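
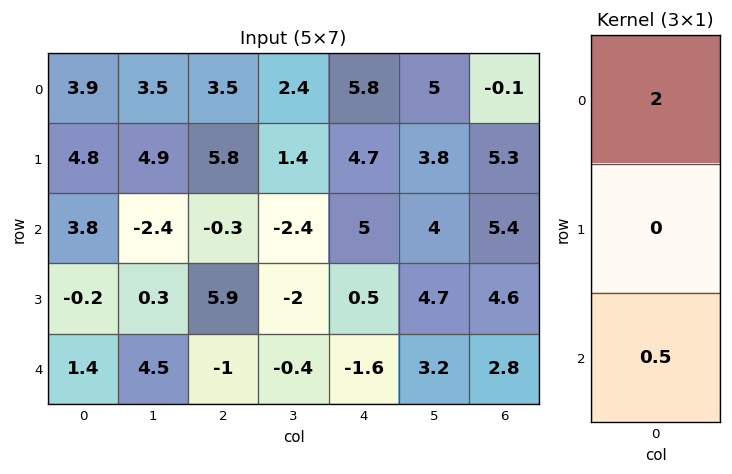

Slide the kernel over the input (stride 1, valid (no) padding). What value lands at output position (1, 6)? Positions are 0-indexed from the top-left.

12.9

The receptive field on the input at this output position is [5.3 / 5.4 / 4.6]. Elementwise product with the kernel and sum: 5.3·2 + 4.6·0.5.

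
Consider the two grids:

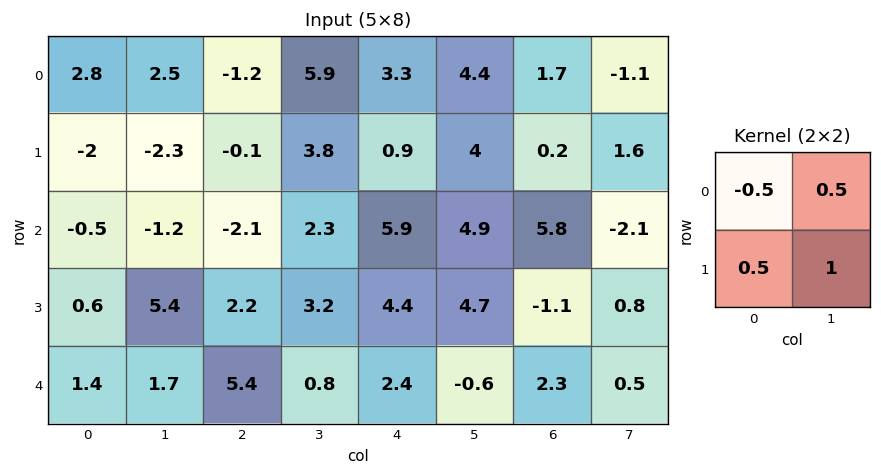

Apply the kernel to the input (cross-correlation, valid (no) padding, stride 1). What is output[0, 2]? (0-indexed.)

The receptive field on the input at this output position is [-1.2 5.9 / -0.1 3.8]. Elementwise product with the kernel and sum: -1.2·-0.5 + 5.9·0.5 + -0.1·0.5 + 3.8·1.

7.3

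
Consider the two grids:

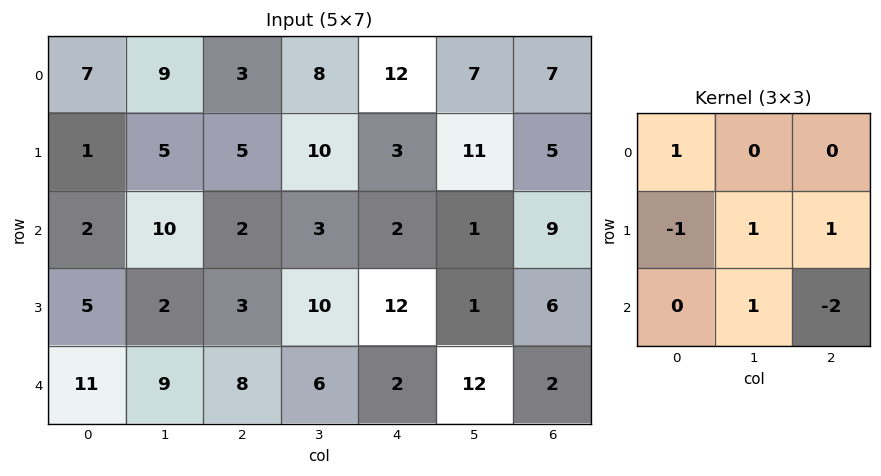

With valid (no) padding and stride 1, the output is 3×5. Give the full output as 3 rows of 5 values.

22 15 10 12 8
7 -17 -6 20 0
-5 17 23 -16 5

Output[0,0]: The receptive field on the input at this output position is [7 9 3 / 1 5 5 / 2 10 2]. Elementwise product with the kernel and sum: 7·1 + 1·-1 + 5·1 + 5·1 + 10·1 + 2·-2.
Output[0,1]: The receptive field on the input at this output position is [9 3 8 / 5 5 10 / 10 2 3]. Elementwise product with the kernel and sum: 9·1 + 5·-1 + 5·1 + 10·1 + 2·1 + 3·-2.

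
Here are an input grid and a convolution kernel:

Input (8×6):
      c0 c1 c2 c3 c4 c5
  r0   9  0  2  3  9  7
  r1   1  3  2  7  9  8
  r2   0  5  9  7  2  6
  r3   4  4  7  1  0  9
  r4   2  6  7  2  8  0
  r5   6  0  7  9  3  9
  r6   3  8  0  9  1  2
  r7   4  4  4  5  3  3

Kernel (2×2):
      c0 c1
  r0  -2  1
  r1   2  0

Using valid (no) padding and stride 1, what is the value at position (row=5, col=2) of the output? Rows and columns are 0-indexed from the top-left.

The receptive field on the input at this output position is [7 9 / 0 9]. Elementwise product with the kernel and sum: 7·-2 + 9·1 + 0·2.

-5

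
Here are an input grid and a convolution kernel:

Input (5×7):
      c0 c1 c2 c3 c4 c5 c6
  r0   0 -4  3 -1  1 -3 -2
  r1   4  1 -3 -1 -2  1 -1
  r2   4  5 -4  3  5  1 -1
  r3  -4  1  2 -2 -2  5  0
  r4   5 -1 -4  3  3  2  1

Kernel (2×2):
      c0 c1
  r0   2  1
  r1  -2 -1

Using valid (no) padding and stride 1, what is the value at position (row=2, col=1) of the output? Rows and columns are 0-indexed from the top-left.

2

The receptive field on the input at this output position is [5 -4 / 1 2]. Elementwise product with the kernel and sum: 5·2 + -4·1 + 1·-2 + 2·-1.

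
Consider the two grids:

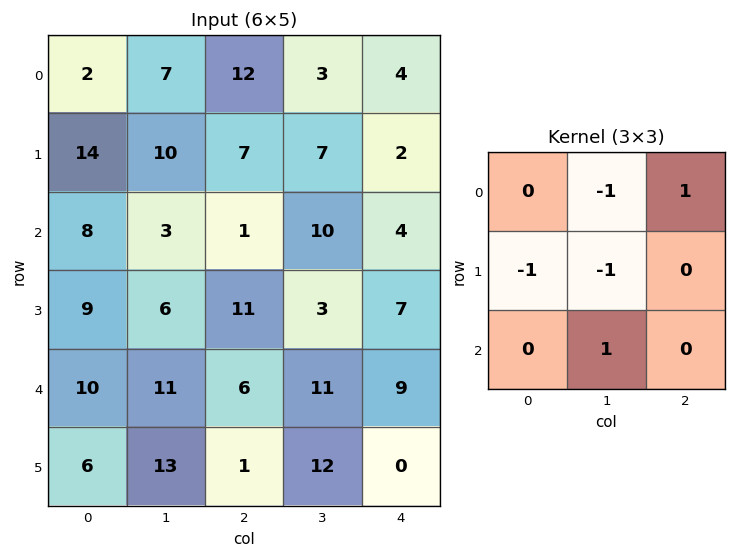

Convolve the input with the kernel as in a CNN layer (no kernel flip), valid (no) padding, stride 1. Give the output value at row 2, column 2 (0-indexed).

-9

The receptive field on the input at this output position is [1 10 4 / 11 3 7 / 6 11 9]. Elementwise product with the kernel and sum: 10·-1 + 4·1 + 11·-1 + 3·-1 + 11·1.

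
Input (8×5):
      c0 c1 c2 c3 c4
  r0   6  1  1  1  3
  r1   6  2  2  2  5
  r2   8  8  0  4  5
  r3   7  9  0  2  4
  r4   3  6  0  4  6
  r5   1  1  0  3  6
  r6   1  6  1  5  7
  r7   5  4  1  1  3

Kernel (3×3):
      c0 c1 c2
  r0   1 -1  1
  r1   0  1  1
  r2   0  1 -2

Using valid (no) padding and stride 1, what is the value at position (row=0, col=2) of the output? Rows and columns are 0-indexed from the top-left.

The receptive field on the input at this output position is [1 1 3 / 2 2 5 / 0 4 5]. Elementwise product with the kernel and sum: 1·1 + 1·-1 + 3·1 + 2·1 + 5·1 + 4·1 + 5·-2.

4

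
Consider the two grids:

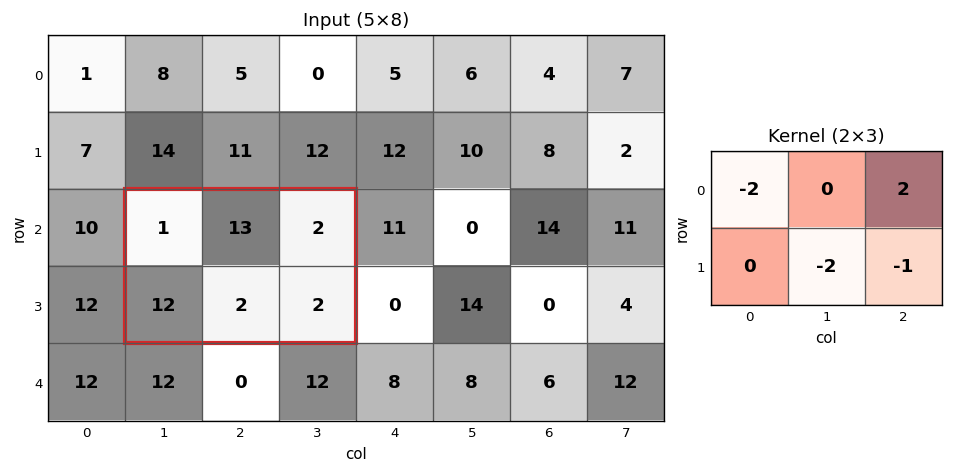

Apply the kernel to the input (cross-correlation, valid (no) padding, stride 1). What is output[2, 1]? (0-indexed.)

The receptive field on the input at this output position is [1 13 2 / 12 2 2]. Elementwise product with the kernel and sum: 1·-2 + 2·2 + 2·-2 + 2·-1.

-4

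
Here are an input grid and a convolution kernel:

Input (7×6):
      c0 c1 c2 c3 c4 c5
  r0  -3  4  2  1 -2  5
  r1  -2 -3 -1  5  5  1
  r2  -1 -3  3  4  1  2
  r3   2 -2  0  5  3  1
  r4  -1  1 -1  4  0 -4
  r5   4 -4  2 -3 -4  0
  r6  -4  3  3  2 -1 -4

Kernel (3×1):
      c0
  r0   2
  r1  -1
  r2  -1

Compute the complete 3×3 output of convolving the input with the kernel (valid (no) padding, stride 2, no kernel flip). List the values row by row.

-3 2 -10
-3 7 -1
-2 -7 5

Output[0,0]: The receptive field on the input at this output position is [-3 / -2 / -1]. Elementwise product with the kernel and sum: -3·2 + -2·-1 + -1·-1.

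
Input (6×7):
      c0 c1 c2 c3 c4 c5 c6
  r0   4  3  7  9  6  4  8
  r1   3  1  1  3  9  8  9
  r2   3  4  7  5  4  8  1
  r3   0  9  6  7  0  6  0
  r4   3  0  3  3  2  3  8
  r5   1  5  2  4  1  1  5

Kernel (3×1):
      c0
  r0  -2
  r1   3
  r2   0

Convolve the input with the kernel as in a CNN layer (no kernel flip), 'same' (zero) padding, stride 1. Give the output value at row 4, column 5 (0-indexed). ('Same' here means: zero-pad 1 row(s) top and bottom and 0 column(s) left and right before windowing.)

The receptive field on the zero-padded input at this output position is [6 / 3 / 1]. Elementwise product with the kernel and sum: 6·-2 + 3·3.

-3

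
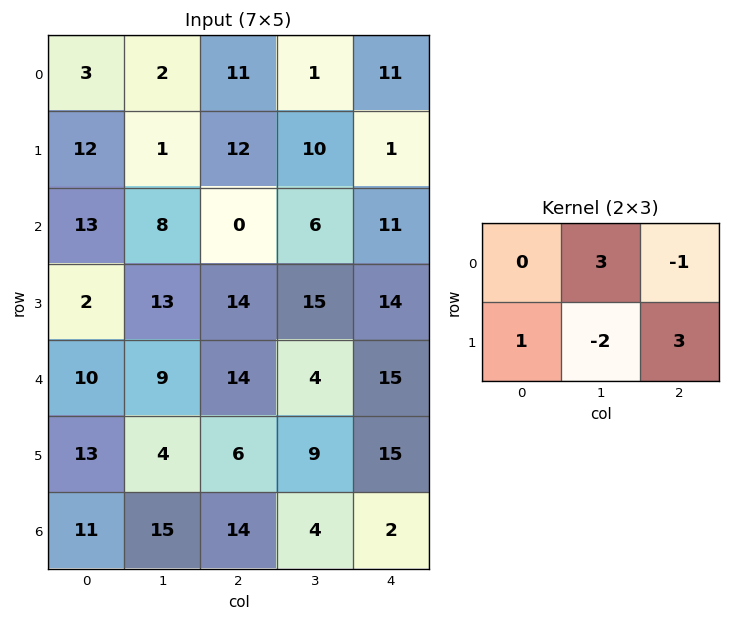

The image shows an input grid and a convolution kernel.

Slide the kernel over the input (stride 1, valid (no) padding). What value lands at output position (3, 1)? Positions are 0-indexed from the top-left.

The receptive field on the input at this output position is [13 14 15 / 9 14 4]. Elementwise product with the kernel and sum: 14·3 + 15·-1 + 9·1 + 14·-2 + 4·3.

20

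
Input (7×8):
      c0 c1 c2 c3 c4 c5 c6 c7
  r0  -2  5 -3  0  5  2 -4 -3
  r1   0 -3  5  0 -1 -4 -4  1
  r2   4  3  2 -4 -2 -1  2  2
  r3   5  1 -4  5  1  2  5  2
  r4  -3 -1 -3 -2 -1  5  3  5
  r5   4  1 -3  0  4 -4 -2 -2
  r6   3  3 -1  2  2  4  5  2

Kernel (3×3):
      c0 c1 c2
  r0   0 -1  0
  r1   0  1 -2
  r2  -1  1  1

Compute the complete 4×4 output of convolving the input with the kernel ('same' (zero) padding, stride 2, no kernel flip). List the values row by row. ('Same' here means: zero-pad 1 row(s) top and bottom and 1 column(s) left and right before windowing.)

Output[0,0]: The receptive field on the zero-padded input at this output position is [0 0 0 / 0 -2 5 / 0 0 -3]. Elementwise product with the kernel and sum: 0·-1 + -2·1 + 5·-2 + 0·-1 + 0·1 + -3·1.
Output[0,1]: The receptive field on the zero-padded input at this output position is [0 0 0 / 5 -3 0 / -3 5 0]. Elementwise product with the kernel and sum: 0·-1 + -3·1 + 0·-2 + -3·-1 + 5·1 + 0·1.

-15 5 -4 3
4 5 -1 7
-1 1 -12 -12
-7 -2 -10 3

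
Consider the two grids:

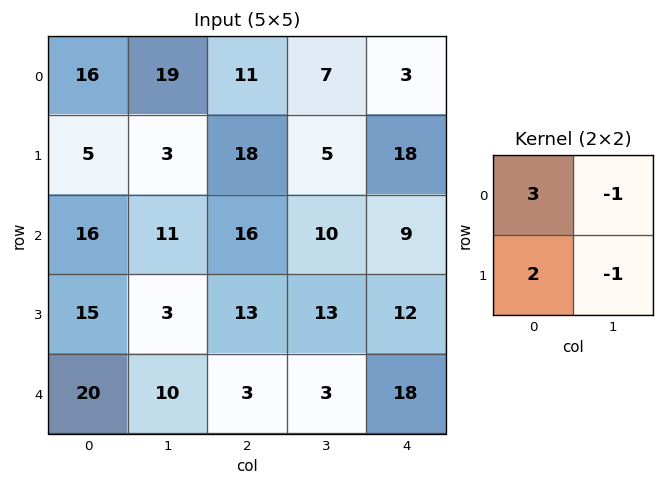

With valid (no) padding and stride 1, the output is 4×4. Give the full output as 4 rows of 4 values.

Output[0,0]: The receptive field on the input at this output position is [16 19 / 5 3]. Elementwise product with the kernel and sum: 16·3 + 19·-1 + 5·2 + 3·-1.
Output[0,1]: The receptive field on the input at this output position is [19 11 / 3 18]. Elementwise product with the kernel and sum: 19·3 + 11·-1 + 3·2 + 18·-1.

36 34 57 10
33 -3 71 8
64 10 51 35
72 13 29 15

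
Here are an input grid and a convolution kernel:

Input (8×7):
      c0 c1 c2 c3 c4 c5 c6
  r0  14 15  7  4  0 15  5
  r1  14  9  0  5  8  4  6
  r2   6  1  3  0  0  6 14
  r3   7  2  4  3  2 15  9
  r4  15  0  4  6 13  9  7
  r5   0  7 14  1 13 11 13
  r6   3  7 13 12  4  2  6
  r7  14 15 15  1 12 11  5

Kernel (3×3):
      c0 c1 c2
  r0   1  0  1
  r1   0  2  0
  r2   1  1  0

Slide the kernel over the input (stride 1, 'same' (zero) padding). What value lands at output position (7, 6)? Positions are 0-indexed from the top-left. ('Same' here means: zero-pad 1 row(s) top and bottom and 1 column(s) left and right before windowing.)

The receptive field on the zero-padded input at this output position is [2 6 0 / 11 5 0 / 0 0 0]. Elementwise product with the kernel and sum: 2·1 + 0·1 + 5·2 + 0·1 + 0·1.

12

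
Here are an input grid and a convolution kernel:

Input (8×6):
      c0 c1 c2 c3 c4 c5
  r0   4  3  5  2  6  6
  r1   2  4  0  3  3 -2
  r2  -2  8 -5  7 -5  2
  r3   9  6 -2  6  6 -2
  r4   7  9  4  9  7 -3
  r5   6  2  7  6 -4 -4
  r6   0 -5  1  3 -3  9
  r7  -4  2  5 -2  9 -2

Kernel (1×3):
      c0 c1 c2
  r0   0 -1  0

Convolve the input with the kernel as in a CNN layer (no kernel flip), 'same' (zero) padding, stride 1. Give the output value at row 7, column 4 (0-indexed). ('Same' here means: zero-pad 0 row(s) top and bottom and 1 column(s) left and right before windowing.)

The receptive field on the zero-padded input at this output position is [-2 9 -2]. Elementwise product with the kernel and sum: 9·-1.

-9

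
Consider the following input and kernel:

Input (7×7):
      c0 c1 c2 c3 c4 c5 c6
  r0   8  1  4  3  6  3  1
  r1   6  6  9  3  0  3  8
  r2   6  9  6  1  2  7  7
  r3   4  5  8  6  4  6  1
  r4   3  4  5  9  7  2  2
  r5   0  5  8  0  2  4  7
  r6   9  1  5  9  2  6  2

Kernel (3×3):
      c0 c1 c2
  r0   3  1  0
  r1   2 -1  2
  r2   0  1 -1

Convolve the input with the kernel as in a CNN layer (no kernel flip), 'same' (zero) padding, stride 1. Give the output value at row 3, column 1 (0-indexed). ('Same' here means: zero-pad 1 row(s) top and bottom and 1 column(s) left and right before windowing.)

45

The receptive field on the zero-padded input at this output position is [6 9 6 / 4 5 8 / 3 4 5]. Elementwise product with the kernel and sum: 6·3 + 9·1 + 4·2 + 5·-1 + 8·2 + 4·1 + 5·-1.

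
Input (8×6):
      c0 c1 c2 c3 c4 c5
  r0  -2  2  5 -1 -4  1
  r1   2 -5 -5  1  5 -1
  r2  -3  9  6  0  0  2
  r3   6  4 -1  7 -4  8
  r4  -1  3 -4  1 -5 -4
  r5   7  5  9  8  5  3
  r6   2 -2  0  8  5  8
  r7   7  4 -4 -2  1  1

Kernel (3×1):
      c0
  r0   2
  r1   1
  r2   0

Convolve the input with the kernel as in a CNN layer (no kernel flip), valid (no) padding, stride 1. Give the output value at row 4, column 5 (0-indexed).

The receptive field on the input at this output position is [-4 / 3 / 8]. Elementwise product with the kernel and sum: -4·2 + 3·1.

-5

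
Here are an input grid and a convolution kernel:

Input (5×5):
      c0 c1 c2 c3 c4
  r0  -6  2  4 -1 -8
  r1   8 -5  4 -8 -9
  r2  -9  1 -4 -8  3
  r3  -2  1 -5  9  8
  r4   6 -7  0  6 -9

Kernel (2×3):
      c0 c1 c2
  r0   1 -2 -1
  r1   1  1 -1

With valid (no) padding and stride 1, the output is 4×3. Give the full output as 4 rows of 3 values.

-15 2 19
10 0 14
-3 4 5
0 -11 -16

Output[0,0]: The receptive field on the input at this output position is [-6 2 4 / 8 -5 4]. Elementwise product with the kernel and sum: -6·1 + 2·-2 + 4·-1 + 8·1 + -5·1 + 4·-1.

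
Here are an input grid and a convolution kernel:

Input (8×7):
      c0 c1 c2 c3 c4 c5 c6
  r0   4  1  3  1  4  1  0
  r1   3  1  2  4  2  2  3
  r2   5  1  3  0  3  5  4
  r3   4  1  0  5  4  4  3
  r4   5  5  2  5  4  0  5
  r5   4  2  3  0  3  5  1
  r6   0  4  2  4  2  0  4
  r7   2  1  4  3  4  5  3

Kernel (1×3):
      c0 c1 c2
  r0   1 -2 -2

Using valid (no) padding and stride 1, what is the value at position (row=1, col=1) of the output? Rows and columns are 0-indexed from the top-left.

The receptive field on the input at this output position is [1 2 4]. Elementwise product with the kernel and sum: 1·1 + 2·-2 + 4·-2.

-11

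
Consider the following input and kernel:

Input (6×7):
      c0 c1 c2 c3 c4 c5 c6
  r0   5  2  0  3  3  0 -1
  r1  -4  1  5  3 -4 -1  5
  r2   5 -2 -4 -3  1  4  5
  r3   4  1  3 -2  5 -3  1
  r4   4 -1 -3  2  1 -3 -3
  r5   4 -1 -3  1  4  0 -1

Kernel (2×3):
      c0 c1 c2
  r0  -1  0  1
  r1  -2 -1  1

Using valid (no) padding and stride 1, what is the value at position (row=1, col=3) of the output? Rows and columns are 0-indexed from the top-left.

The receptive field on the input at this output position is [3 -4 -1 / -3 1 4]. Elementwise product with the kernel and sum: 3·-1 + -1·1 + -3·-2 + 1·-1 + 4·1.

5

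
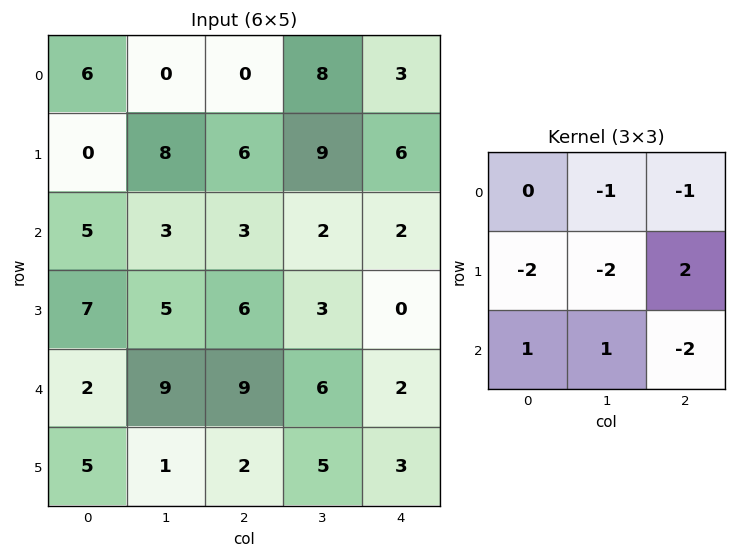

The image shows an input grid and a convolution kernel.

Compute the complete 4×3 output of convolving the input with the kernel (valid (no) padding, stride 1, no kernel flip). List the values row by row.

Output[0,0]: The receptive field on the input at this output position is [6 0 0 / 0 8 6 / 5 3 3]. Elementwise product with the kernel and sum: 0·-1 + 0·-1 + 0·-2 + 8·-2 + 6·2 + 5·1 + 3·1 + 3·-2.

-2 -16 -28
-24 -18 -12
-25 -15 -11
-13 -40 -28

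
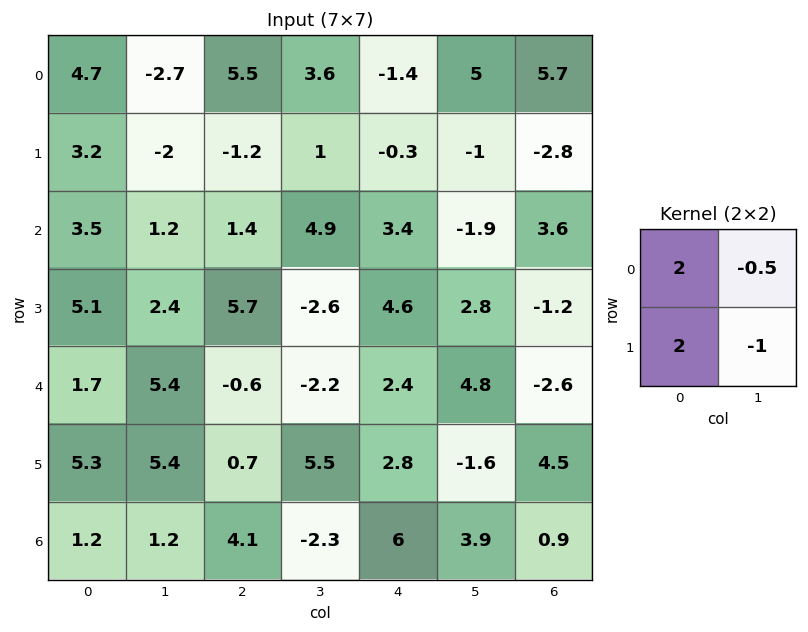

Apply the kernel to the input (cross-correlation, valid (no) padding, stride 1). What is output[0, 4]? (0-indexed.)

The receptive field on the input at this output position is [-1.4 5 / -0.3 -1]. Elementwise product with the kernel and sum: -1.4·2 + 5·-0.5 + -0.3·2 + -1·-1.

-4.9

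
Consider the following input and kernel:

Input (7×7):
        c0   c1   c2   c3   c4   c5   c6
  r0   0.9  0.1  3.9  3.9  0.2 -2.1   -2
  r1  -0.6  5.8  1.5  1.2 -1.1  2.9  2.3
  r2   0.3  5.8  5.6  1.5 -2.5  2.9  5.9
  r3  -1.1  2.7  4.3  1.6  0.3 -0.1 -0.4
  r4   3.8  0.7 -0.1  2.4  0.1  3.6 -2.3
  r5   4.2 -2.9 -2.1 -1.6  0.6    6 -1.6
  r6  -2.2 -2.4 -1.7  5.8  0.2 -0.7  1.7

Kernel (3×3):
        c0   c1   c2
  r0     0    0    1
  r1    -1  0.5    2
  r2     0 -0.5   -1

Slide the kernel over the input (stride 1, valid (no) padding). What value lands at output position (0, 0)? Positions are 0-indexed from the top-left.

1.9

The receptive field on the input at this output position is [0.9 0.1 3.9 / -0.6 5.8 1.5 / 0.3 5.8 5.6]. Elementwise product with the kernel and sum: 3.9·1 + -0.6·-1 + 5.8·0.5 + 1.5·2 + 5.8·-0.5 + 5.6·-1.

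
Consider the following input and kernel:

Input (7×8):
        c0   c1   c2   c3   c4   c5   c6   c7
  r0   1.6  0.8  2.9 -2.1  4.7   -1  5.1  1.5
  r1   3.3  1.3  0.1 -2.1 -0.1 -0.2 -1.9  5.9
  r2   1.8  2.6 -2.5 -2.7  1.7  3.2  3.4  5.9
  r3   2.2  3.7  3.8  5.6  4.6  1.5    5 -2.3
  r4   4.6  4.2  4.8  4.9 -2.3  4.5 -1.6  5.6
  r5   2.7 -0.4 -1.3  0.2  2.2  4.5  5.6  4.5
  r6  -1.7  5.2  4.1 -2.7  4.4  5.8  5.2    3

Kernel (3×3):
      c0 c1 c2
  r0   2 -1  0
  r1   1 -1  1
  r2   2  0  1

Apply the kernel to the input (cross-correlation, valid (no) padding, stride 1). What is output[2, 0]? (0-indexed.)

17.3

The receptive field on the input at this output position is [1.8 2.6 -2.5 / 2.2 3.7 3.8 / 4.6 4.2 4.8]. Elementwise product with the kernel and sum: 1.8·2 + 2.6·-1 + 2.2·1 + 3.7·-1 + 3.8·1 + 4.6·2 + 4.8·1.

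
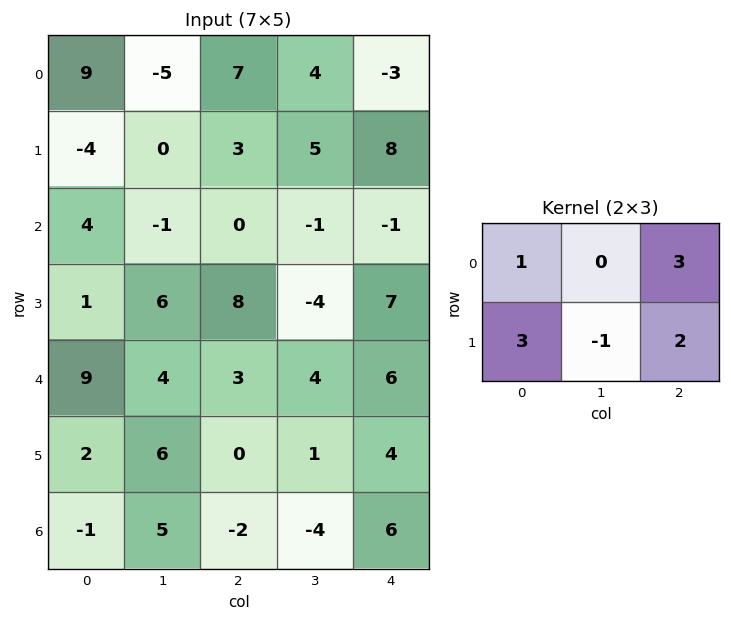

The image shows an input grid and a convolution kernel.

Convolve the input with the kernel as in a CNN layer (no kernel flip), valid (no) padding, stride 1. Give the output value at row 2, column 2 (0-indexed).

The receptive field on the input at this output position is [0 -1 -1 / 8 -4 7]. Elementwise product with the kernel and sum: 0·1 + -1·3 + 8·3 + -4·-1 + 7·2.

39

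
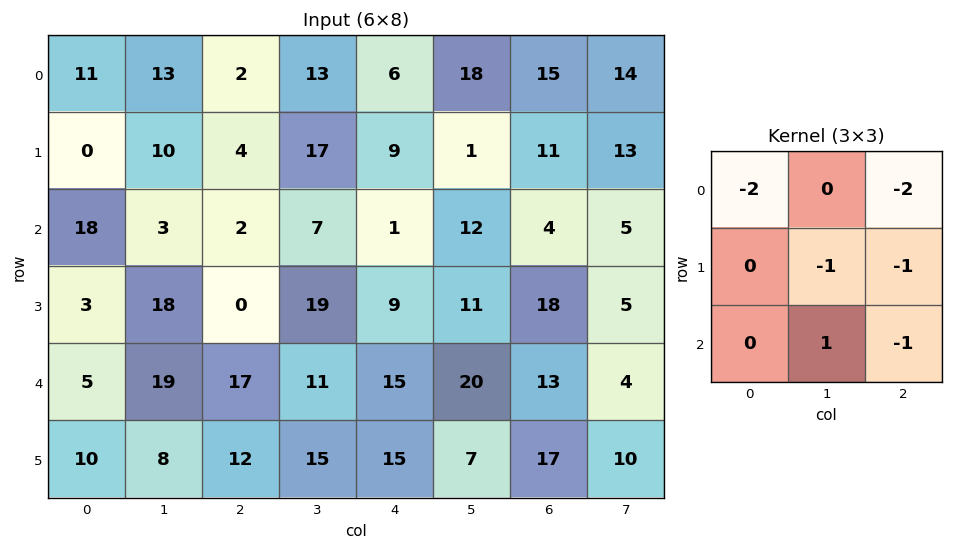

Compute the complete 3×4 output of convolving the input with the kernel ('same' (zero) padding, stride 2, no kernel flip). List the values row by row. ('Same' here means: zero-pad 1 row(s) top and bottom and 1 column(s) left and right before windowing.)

Output[0,0]: The receptive field on the zero-padded input at this output position is [0 0 0 / 0 11 13 / 0 0 10]. Elementwise product with the kernel and sum: 0·-2 + 0·-2 + 11·-1 + 13·-1 + 0·1 + 10·-1.
Output[0,1]: The receptive field on the zero-padded input at this output position is [0 0 0 / 13 2 13 / 10 4 17]. Elementwise product with the kernel and sum: 0·-2 + 0·-2 + 2·-1 + 13·-1 + 4·1 + 17·-1.

-34 -28 -16 -31
-56 -82 -51 -24
-58 -105 -87 -42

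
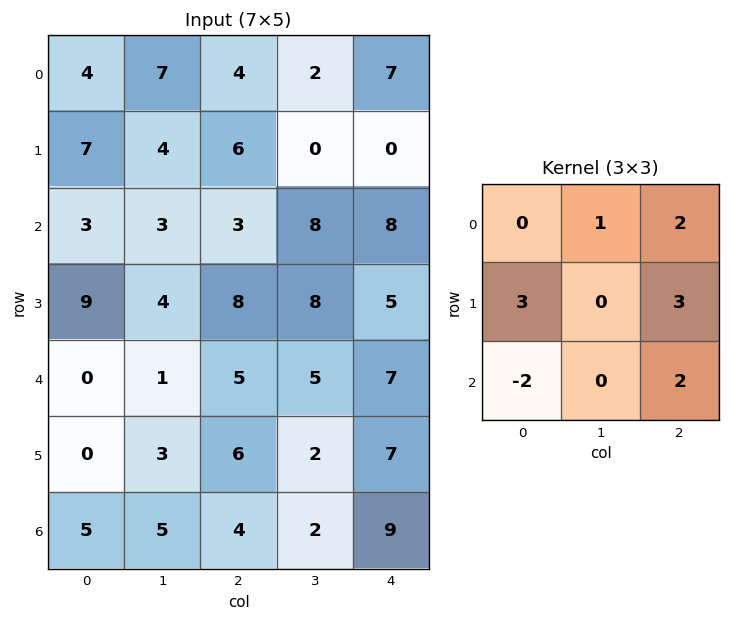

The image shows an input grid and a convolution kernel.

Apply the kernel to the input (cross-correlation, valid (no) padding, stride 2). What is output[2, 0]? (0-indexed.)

27

The receptive field on the input at this output position is [0 1 5 / 0 3 6 / 5 5 4]. Elementwise product with the kernel and sum: 1·1 + 5·2 + 0·3 + 6·3 + 5·-2 + 4·2.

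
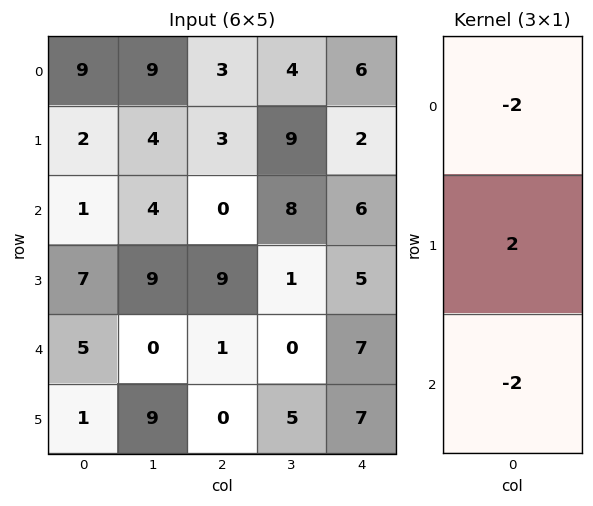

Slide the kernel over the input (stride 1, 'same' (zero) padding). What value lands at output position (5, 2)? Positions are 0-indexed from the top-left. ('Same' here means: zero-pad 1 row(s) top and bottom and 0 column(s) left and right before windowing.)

The receptive field on the zero-padded input at this output position is [1 / 0 / 0]. Elementwise product with the kernel and sum: 1·-2 + 0·2 + 0·-2.

-2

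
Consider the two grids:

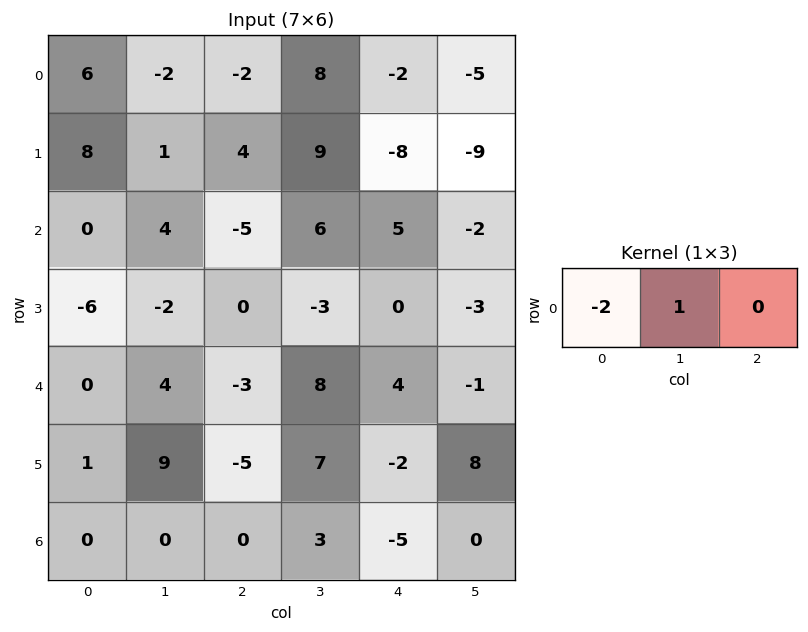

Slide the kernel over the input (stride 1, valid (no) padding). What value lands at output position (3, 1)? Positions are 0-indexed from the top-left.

The receptive field on the input at this output position is [-2 0 -3]. Elementwise product with the kernel and sum: -2·-2 + 0·1.

4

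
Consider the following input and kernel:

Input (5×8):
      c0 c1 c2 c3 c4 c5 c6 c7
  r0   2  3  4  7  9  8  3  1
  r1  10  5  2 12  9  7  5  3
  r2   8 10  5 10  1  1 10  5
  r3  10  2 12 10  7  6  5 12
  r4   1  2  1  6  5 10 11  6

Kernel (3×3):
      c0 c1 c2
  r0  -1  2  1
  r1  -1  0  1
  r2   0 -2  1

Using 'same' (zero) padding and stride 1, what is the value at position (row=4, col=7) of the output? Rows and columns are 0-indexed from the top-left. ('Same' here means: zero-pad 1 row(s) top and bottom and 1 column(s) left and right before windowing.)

The receptive field on the zero-padded input at this output position is [5 12 0 / 11 6 0 / 0 0 0]. Elementwise product with the kernel and sum: 5·-1 + 12·2 + 0·1 + 11·-1 + 0·1 + 0·-2 + 0·1.

8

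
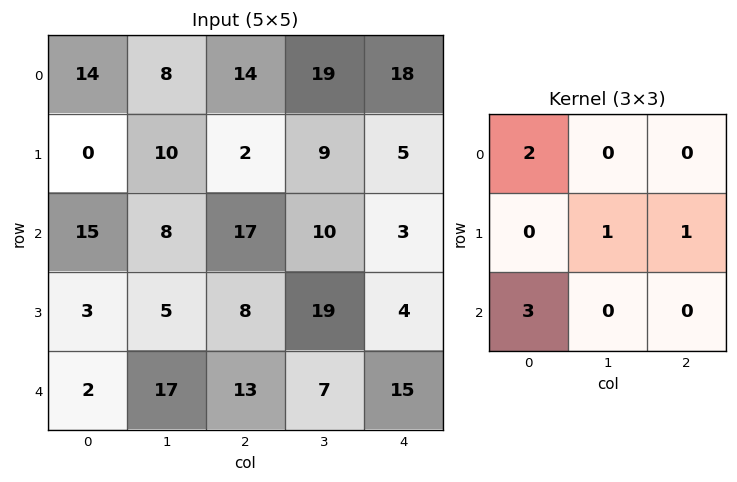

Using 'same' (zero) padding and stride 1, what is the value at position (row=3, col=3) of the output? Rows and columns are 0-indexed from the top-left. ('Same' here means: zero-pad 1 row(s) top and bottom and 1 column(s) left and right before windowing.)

The receptive field on the zero-padded input at this output position is [17 10 3 / 8 19 4 / 13 7 15]. Elementwise product with the kernel and sum: 17·2 + 19·1 + 4·1 + 13·3.

96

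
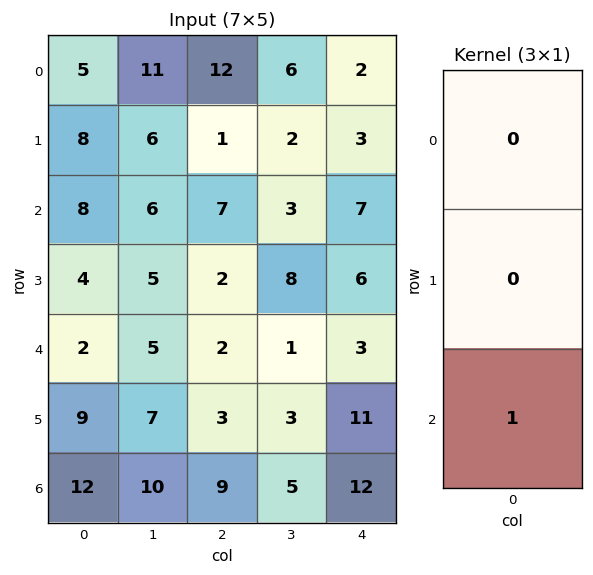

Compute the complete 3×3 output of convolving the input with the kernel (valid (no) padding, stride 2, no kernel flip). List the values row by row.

Output[0,0]: The receptive field on the input at this output position is [5 / 8 / 8]. Elementwise product with the kernel and sum: 8·1.

8 7 7
2 2 3
12 9 12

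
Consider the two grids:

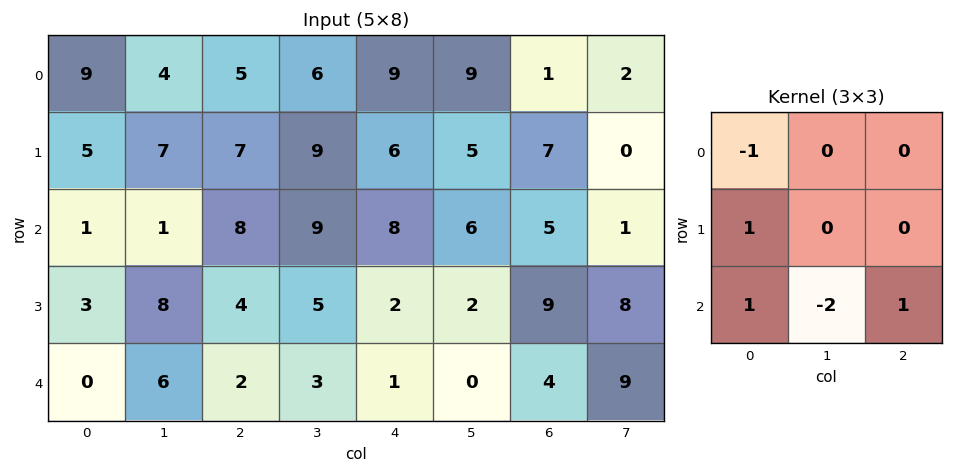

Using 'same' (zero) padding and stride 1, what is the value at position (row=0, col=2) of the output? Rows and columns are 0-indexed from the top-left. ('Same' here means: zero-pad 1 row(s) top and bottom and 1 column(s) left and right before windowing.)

The receptive field on the zero-padded input at this output position is [0 0 0 / 4 5 6 / 7 7 9]. Elementwise product with the kernel and sum: 0·-1 + 4·1 + 7·1 + 7·-2 + 9·1.

6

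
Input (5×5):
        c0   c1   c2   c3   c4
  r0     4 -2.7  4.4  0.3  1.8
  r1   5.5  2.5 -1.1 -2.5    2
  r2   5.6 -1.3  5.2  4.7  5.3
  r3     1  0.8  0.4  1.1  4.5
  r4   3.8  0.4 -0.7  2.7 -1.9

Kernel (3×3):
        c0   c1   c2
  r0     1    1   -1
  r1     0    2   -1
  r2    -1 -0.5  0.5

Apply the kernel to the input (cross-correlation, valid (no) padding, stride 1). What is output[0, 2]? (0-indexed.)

The receptive field on the input at this output position is [4.4 0.3 1.8 / -1.1 -2.5 2 / 5.2 4.7 5.3]. Elementwise product with the kernel and sum: 4.4·1 + 0.3·1 + 1.8·-1 + -2.5·2 + 2·-1 + 5.2·-1 + 4.7·-0.5 + 5.3·0.5.

-9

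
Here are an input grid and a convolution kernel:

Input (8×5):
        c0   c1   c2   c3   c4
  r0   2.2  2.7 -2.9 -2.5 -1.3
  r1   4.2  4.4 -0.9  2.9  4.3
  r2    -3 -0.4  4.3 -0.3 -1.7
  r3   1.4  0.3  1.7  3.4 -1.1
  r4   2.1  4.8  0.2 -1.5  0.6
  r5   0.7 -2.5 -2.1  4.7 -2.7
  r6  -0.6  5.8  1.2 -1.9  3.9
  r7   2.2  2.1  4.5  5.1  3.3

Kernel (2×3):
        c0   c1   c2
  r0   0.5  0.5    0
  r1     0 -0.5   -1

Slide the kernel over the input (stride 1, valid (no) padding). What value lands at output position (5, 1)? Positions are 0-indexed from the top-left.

-1

The receptive field on the input at this output position is [-2.5 -2.1 4.7 / 5.8 1.2 -1.9]. Elementwise product with the kernel and sum: -2.5·0.5 + -2.1·0.5 + 1.2·-0.5 + -1.9·-1.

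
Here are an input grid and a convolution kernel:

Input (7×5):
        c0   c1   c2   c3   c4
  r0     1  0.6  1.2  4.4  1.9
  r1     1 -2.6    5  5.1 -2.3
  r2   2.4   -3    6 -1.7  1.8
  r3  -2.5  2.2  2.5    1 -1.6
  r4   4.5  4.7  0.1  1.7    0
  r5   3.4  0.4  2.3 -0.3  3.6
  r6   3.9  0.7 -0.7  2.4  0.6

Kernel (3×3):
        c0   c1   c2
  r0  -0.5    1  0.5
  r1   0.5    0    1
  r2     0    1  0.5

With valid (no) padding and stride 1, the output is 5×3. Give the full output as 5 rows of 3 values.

Output[0,0]: The receptive field on the input at this output position is [1 0.6 1.2 / 1 -2.6 5 / 2.4 -3 6]. Elementwise product with the kernel and sum: 1·-0.5 + 0.6·1 + 1.2·0.5 + 1·0.5 + 5·1 + -3·1 + 6·0.5.

6.2 12.05 4.15
10.05 8.65 6.45
4.8 9.7 -2.45
8.6 8.1 0.5
6.85 -1 9.1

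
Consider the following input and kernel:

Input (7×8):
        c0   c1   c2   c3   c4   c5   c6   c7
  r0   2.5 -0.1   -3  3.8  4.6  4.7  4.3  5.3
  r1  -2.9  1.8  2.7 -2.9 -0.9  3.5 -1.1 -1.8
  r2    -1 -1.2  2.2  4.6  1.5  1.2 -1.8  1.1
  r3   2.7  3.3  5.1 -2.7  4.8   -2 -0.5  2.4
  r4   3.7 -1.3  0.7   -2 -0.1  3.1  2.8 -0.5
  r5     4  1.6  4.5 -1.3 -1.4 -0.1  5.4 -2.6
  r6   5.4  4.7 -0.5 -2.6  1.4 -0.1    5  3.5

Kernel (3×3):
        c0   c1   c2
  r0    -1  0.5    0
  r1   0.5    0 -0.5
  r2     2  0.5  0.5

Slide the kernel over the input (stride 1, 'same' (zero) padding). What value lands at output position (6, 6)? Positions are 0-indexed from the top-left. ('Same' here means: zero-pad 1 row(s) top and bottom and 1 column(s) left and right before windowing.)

The receptive field on the zero-padded input at this output position is [-0.1 5.4 -2.6 / -0.1 5 3.5 / 0 0 0]. Elementwise product with the kernel and sum: -0.1·-1 + 5.4·0.5 + -0.1·0.5 + 3.5·-0.5 + 0·2 + 0·0.5 + 0·0.5.

1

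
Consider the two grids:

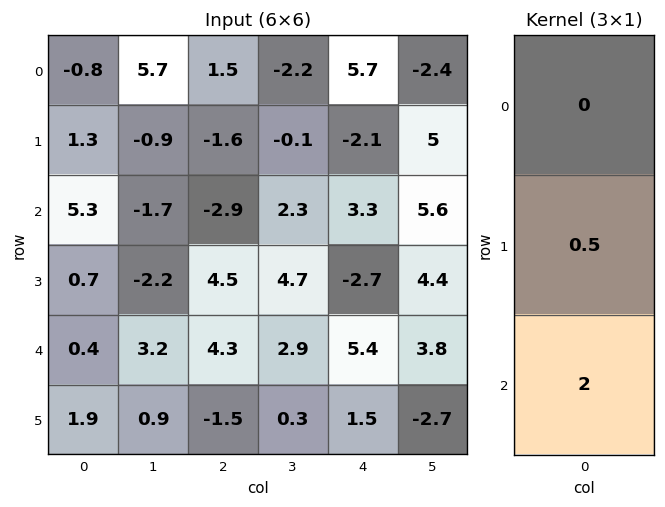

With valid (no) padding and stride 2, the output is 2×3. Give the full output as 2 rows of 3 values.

11.25 -6.6 5.55
1.15 10.85 9.45

Output[0,0]: The receptive field on the input at this output position is [-0.8 / 1.3 / 5.3]. Elementwise product with the kernel and sum: 1.3·0.5 + 5.3·2.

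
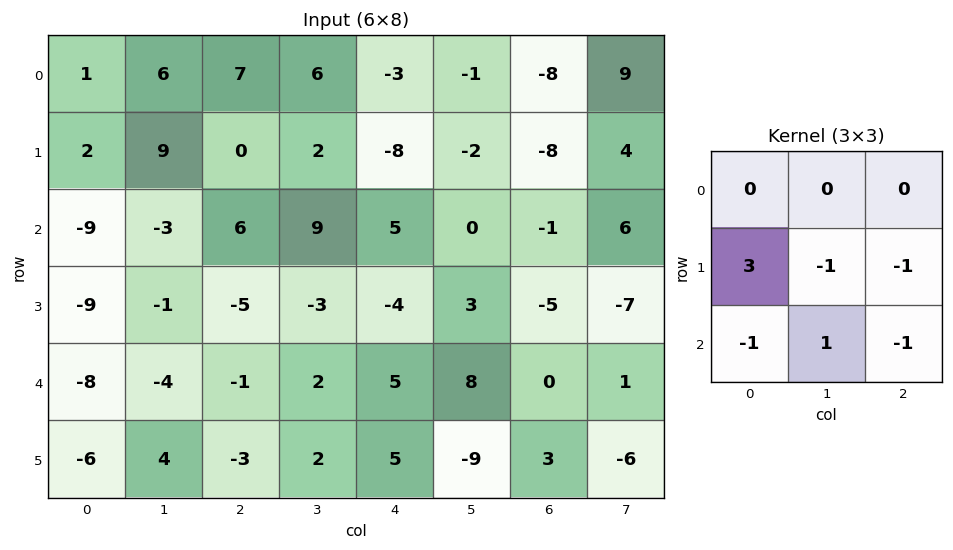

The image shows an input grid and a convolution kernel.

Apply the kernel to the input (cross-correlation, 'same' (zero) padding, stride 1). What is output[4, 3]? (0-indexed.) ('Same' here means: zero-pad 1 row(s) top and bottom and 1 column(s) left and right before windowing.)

-10

The receptive field on the zero-padded input at this output position is [-5 -3 -4 / -1 2 5 / -3 2 5]. Elementwise product with the kernel and sum: -1·3 + 2·-1 + 5·-1 + -3·-1 + 2·1 + 5·-1.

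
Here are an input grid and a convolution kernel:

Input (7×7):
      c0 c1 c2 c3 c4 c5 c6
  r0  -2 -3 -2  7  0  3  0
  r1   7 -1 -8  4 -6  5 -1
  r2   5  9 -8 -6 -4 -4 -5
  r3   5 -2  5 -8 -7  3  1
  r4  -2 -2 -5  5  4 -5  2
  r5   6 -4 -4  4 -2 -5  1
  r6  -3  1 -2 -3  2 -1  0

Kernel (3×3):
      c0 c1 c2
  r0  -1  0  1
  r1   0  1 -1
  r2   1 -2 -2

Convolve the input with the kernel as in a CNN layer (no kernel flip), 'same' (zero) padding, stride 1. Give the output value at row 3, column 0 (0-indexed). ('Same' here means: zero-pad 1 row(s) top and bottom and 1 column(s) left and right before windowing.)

24

The receptive field on the zero-padded input at this output position is [0 5 9 / 0 5 -2 / 0 -2 -2]. Elementwise product with the kernel and sum: 0·-1 + 9·1 + 5·1 + -2·-1 + 0·1 + -2·-2 + -2·-2.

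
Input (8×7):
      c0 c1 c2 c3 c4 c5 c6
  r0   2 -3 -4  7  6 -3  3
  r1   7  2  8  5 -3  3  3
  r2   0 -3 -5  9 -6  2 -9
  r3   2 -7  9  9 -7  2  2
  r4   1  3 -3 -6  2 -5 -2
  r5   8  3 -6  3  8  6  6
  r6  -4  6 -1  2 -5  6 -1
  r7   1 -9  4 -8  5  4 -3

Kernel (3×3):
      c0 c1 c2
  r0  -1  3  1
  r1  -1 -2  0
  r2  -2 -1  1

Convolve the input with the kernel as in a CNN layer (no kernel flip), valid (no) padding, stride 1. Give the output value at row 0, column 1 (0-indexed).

The receptive field on the input at this output position is [-3 -4 7 / 2 8 5 / -3 -5 9]. Elementwise product with the kernel and sum: -3·-1 + -4·3 + 7·1 + 2·-1 + 8·-2 + -3·-2 + -5·-1 + 9·1.

0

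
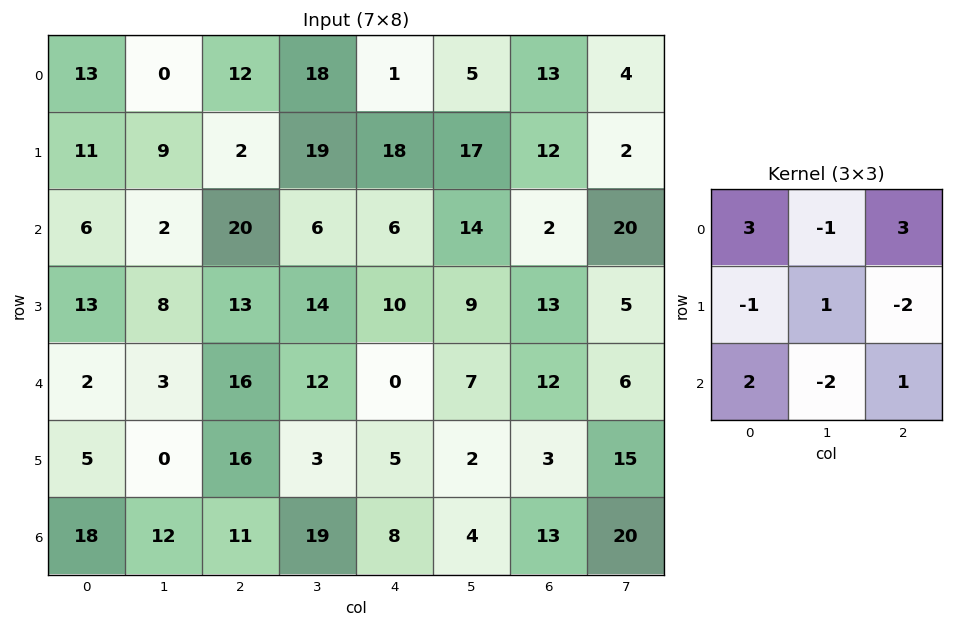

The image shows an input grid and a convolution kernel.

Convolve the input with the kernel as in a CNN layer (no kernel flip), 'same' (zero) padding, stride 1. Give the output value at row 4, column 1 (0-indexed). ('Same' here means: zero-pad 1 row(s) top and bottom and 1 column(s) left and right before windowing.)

The receptive field on the zero-padded input at this output position is [13 8 13 / 2 3 16 / 5 0 16]. Elementwise product with the kernel and sum: 13·3 + 8·-1 + 13·3 + 2·-1 + 3·1 + 16·-2 + 5·2 + 0·-2 + 16·1.

65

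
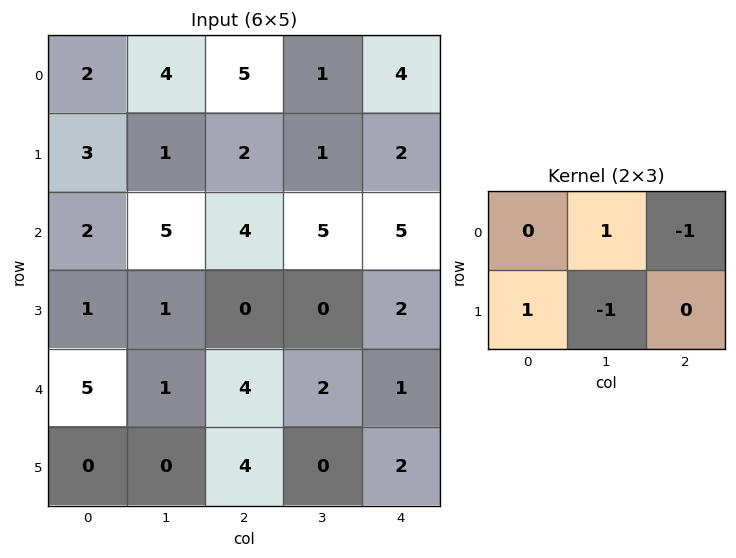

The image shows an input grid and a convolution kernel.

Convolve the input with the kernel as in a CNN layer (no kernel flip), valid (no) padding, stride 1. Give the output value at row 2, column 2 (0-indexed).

The receptive field on the input at this output position is [4 5 5 / 0 0 2]. Elementwise product with the kernel and sum: 5·1 + 5·-1 + 0·1 + 0·-1.

0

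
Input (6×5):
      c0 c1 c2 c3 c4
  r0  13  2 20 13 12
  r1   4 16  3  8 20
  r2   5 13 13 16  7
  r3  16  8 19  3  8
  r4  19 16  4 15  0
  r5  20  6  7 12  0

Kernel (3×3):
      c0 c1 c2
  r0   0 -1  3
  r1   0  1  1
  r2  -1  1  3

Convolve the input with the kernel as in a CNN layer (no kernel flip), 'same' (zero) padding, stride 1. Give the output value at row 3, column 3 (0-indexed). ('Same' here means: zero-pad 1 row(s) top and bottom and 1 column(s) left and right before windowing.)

The receptive field on the zero-padded input at this output position is [13 16 7 / 19 3 8 / 4 15 0]. Elementwise product with the kernel and sum: 16·-1 + 7·3 + 3·1 + 8·1 + 4·-1 + 15·1 + 0·3.

27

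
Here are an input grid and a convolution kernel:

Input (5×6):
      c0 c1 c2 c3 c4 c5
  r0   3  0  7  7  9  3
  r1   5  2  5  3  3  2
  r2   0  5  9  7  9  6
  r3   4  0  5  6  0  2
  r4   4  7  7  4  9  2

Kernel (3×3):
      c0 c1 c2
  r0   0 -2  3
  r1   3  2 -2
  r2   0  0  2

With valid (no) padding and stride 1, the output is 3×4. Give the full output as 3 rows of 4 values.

Output[0,0]: The receptive field on the input at this output position is [3 0 7 / 5 2 5 / 0 5 9]. Elementwise product with the kernel and sum: 0·-2 + 7·3 + 5·3 + 2·2 + 5·-2 + 9·2.

48 31 46 14
13 30 26 31
33 9 58 18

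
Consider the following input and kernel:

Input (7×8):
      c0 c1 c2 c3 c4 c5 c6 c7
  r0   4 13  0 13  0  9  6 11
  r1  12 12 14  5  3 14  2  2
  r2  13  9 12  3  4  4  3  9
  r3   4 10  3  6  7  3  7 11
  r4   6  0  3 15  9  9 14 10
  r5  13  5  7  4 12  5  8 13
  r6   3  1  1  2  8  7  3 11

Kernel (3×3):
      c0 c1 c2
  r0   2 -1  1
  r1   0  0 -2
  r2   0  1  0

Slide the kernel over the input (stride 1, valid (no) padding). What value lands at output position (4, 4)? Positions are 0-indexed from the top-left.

The receptive field on the input at this output position is [9 9 14 / 12 5 8 / 8 7 3]. Elementwise product with the kernel and sum: 9·2 + 9·-1 + 14·1 + 8·-2 + 7·1.

14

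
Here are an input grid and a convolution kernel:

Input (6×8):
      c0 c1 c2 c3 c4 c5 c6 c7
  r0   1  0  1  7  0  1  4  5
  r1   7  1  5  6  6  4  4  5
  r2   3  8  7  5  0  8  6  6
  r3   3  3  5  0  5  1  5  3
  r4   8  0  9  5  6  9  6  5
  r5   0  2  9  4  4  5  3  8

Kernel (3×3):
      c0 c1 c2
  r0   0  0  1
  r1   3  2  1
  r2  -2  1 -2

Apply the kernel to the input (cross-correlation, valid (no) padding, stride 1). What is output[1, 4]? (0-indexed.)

The receptive field on the input at this output position is [6 4 4 / 0 8 6 / 5 1 5]. Elementwise product with the kernel and sum: 4·1 + 0·3 + 8·2 + 6·1 + 5·-2 + 1·1 + 5·-2.

7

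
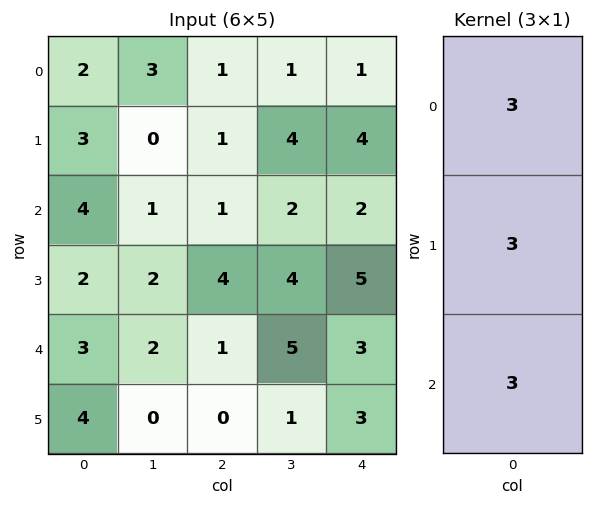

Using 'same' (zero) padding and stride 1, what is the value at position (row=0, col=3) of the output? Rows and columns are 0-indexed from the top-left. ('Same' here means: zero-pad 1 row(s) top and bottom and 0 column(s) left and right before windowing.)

The receptive field on the zero-padded input at this output position is [0 / 1 / 4]. Elementwise product with the kernel and sum: 0·3 + 1·3 + 4·3.

15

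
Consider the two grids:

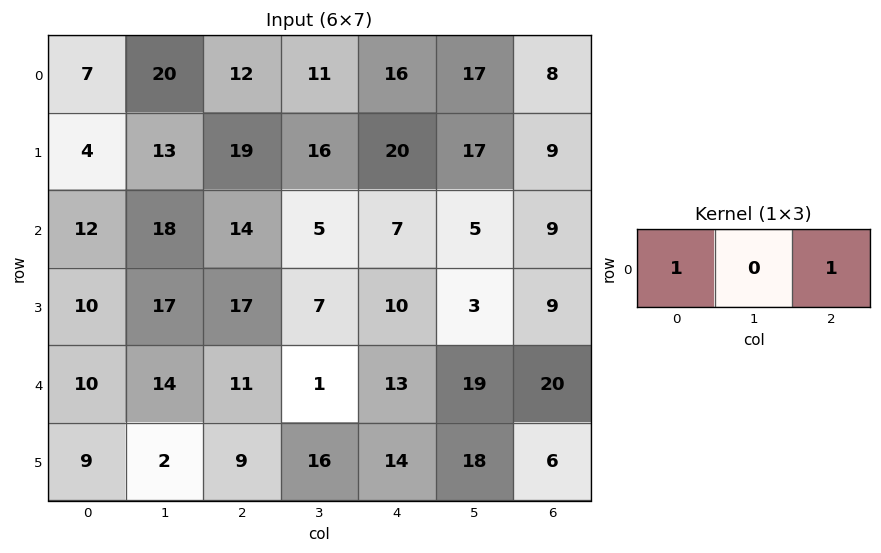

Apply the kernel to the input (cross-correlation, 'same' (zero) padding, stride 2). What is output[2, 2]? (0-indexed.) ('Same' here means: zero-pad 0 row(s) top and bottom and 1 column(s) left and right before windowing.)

The receptive field on the zero-padded input at this output position is [1 13 19]. Elementwise product with the kernel and sum: 1·1 + 19·1.

20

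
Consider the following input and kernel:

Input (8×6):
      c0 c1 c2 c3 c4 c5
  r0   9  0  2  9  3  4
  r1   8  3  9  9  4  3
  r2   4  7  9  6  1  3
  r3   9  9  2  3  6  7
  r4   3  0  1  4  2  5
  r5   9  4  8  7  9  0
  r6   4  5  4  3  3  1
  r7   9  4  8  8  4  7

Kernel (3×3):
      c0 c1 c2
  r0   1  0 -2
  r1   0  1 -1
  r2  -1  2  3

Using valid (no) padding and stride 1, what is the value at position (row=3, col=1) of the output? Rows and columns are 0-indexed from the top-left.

33

The receptive field on the input at this output position is [9 2 3 / 0 1 4 / 4 8 7]. Elementwise product with the kernel and sum: 9·1 + 3·-2 + 1·1 + 4·-1 + 4·-1 + 8·2 + 7·3.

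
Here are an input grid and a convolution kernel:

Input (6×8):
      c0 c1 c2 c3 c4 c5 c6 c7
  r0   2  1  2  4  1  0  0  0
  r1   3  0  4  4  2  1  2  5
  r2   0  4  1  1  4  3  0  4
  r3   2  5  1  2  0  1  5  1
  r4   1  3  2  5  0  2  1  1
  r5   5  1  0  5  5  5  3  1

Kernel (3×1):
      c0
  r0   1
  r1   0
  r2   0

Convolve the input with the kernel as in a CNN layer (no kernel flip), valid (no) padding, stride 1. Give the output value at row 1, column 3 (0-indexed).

The receptive field on the input at this output position is [4 / 1 / 2]. Elementwise product with the kernel and sum: 4·1.

4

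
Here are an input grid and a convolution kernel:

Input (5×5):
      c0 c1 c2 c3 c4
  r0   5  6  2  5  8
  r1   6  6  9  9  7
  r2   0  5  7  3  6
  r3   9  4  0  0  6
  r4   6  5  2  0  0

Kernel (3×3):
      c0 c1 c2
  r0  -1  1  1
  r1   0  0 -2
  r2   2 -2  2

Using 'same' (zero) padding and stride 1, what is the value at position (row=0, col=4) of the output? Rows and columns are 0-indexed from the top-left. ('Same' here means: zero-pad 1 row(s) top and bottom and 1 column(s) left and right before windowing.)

The receptive field on the zero-padded input at this output position is [0 0 0 / 5 8 0 / 9 7 0]. Elementwise product with the kernel and sum: 0·-1 + 0·1 + 0·1 + 0·-2 + 9·2 + 7·-2 + 0·2.

4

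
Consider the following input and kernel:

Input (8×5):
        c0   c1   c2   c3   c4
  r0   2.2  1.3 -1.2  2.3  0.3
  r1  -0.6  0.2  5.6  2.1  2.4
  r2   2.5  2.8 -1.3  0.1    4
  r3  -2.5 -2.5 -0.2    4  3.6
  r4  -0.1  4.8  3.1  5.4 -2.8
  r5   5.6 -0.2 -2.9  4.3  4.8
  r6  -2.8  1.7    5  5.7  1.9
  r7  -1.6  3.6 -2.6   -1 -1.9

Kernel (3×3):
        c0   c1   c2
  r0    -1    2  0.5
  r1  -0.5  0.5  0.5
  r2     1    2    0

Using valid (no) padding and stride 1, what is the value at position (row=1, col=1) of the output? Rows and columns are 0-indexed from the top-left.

The receptive field on the input at this output position is [0.2 5.6 2.1 / 2.8 -1.3 0.1 / -2.5 -0.2 4]. Elementwise product with the kernel and sum: 0.2·-1 + 5.6·2 + 2.1·0.5 + 2.8·-0.5 + -1.3·0.5 + 0.1·0.5 + -2.5·1 + -0.2·2.

7.15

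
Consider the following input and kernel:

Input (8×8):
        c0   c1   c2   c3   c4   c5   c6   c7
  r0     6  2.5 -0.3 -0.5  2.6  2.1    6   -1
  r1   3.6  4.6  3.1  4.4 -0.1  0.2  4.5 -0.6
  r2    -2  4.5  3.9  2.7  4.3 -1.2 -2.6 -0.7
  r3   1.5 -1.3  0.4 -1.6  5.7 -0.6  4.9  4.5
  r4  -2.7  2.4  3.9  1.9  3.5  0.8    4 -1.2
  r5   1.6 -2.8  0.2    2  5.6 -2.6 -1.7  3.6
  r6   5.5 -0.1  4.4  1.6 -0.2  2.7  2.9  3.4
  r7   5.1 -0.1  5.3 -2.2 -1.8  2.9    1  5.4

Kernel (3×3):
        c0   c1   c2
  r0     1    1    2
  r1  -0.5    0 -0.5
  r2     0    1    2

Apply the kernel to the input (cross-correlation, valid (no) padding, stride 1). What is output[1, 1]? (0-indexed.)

The receptive field on the input at this output position is [4.6 3.1 4.4 / 4.5 3.9 2.7 / -1.3 0.4 -1.6]. Elementwise product with the kernel and sum: 4.6·1 + 3.1·1 + 4.4·2 + 4.5·-0.5 + 2.7·-0.5 + 0.4·1 + -1.6·2.

10.1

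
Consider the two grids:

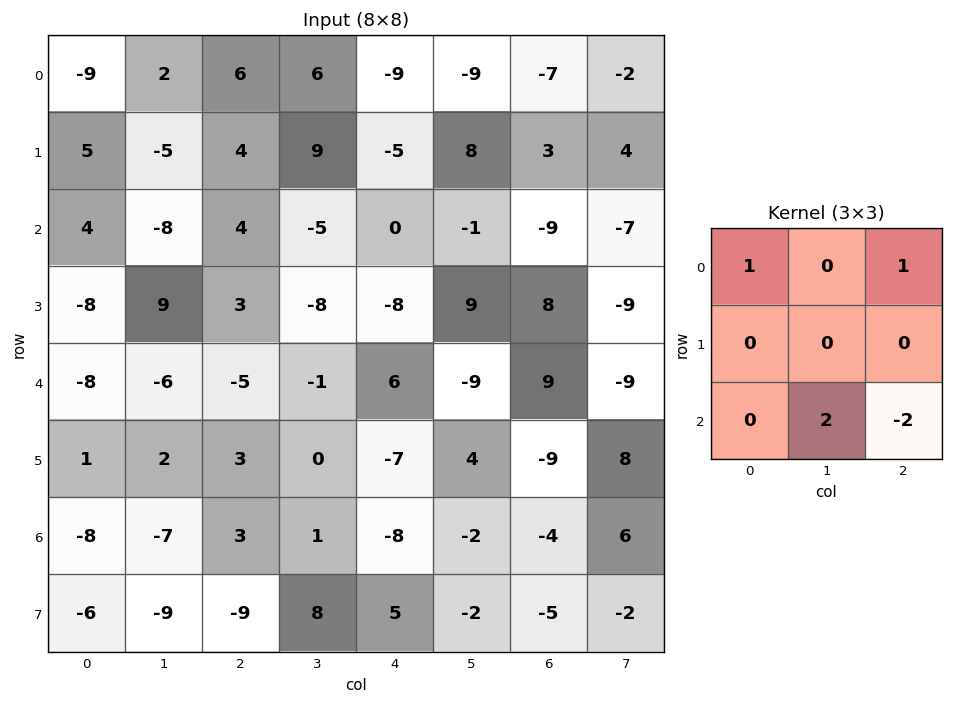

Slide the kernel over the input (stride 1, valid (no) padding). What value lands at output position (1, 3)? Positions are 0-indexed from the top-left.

The receptive field on the input at this output position is [9 -5 8 / -5 0 -1 / -8 -8 9]. Elementwise product with the kernel and sum: 9·1 + 8·1 + -8·2 + 9·-2.

-17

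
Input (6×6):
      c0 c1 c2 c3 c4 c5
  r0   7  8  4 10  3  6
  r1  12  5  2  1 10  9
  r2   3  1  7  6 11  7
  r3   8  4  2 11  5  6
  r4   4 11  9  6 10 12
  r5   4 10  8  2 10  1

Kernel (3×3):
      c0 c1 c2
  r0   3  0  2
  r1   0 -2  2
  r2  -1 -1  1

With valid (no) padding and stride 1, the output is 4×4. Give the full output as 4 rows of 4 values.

Output[0,0]: The receptive field on the input at this output position is [7 8 4 / 12 5 2 / 3 1 7]. Elementwise product with the kernel and sum: 7·3 + 4·2 + 5·-2 + 2·2 + 3·-1 + 1·-1 + 7·1.

26 40 34 30
42 20 28 3
13 19 26 30
18 12 24 38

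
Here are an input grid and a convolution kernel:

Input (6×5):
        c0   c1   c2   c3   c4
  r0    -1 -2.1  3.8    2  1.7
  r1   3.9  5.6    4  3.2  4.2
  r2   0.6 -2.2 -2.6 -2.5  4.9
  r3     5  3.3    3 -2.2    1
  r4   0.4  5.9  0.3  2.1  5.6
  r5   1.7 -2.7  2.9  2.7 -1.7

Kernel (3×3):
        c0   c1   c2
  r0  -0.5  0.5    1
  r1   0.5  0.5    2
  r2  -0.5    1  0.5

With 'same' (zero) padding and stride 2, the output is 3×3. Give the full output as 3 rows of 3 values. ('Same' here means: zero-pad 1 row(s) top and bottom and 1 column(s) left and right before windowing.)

Output[0,0]: The receptive field on the zero-padded input at this output position is [0 0 0 / 0 -1 -2.1 / 0 3.9 5.6]. Elementwise product with the kernel and sum: 0·-0.5 + 0·0.5 + 0·1 + 0·0.5 + -1·0.5 + -2.1·2 + 0·-0.5 + 3.9·1 + 5.6·0.5.
Output[0,1]: The receptive field on the zero-padded input at this output position is [0 0 0 / -2.1 3.8 2 / 5.6 4 3.2]. Elementwise product with the kernel and sum: 0·-0.5 + 0·0.5 + 0·1 + -2.1·0.5 + 3.8·0.5 + 2·2 + 5.6·-0.5 + 4·1 + 3.2·0.5.

2 7.65 4.45
10.1 -4.75 3.8
18.15 10.55 2.4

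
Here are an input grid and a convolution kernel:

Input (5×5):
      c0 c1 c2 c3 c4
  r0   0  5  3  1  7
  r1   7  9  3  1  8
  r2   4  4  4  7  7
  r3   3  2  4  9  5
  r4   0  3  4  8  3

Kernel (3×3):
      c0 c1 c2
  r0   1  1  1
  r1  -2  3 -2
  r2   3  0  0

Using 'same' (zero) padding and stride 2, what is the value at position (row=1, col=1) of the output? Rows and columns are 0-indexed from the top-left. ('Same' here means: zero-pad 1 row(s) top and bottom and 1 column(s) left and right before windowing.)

The receptive field on the zero-padded input at this output position is [9 3 1 / 4 4 7 / 2 4 9]. Elementwise product with the kernel and sum: 9·1 + 3·1 + 1·1 + 4·-2 + 4·3 + 7·-2 + 2·3.

9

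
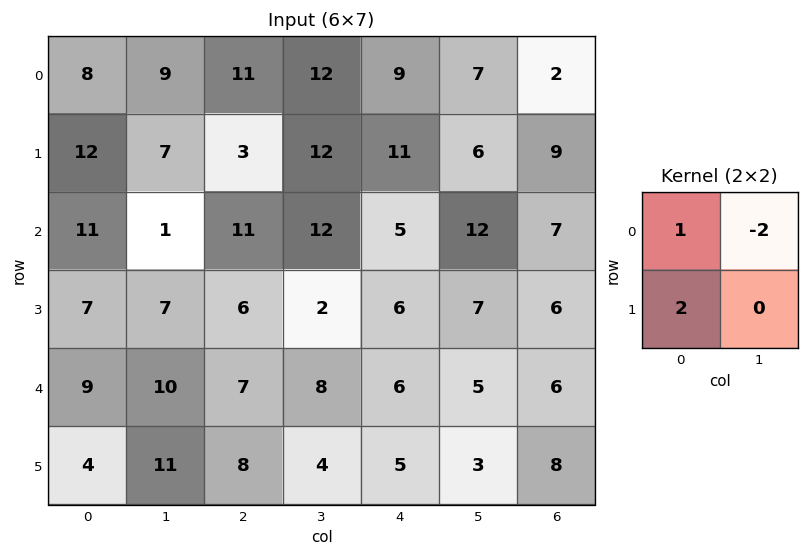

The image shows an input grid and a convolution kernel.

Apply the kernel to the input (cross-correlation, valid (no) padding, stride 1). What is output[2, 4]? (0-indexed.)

The receptive field on the input at this output position is [5 12 / 6 7]. Elementwise product with the kernel and sum: 5·1 + 12·-2 + 6·2.

-7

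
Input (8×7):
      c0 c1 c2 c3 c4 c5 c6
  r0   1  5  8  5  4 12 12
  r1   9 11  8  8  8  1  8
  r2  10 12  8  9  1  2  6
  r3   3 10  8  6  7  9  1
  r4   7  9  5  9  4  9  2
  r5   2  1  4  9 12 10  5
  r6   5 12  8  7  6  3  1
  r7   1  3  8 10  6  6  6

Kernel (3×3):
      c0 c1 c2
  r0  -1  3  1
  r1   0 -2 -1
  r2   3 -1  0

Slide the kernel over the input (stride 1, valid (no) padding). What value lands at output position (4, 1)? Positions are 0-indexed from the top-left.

26

The receptive field on the input at this output position is [9 5 9 / 1 4 9 / 12 8 7]. Elementwise product with the kernel and sum: 9·-1 + 5·3 + 9·1 + 4·-2 + 9·-1 + 12·3 + 8·-1.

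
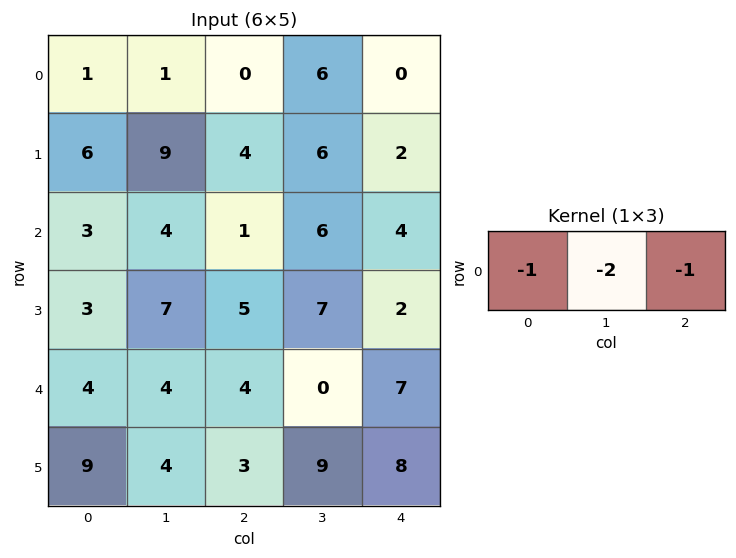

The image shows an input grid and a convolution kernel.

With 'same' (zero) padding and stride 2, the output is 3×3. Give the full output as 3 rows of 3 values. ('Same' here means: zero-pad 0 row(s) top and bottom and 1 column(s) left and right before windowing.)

-3 -7 -6
-10 -12 -14
-12 -12 -14

Output[0,0]: The receptive field on the zero-padded input at this output position is [0 1 1]. Elementwise product with the kernel and sum: 0·-1 + 1·-2 + 1·-1.
Output[0,1]: The receptive field on the zero-padded input at this output position is [1 0 6]. Elementwise product with the kernel and sum: 1·-1 + 0·-2 + 6·-1.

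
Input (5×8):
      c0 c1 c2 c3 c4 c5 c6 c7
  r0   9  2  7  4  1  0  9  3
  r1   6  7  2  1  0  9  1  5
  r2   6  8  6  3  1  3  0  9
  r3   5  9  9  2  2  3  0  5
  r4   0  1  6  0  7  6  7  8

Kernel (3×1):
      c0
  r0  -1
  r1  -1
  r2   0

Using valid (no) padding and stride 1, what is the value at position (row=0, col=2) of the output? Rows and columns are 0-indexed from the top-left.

-9

The receptive field on the input at this output position is [7 / 2 / 6]. Elementwise product with the kernel and sum: 7·-1 + 2·-1.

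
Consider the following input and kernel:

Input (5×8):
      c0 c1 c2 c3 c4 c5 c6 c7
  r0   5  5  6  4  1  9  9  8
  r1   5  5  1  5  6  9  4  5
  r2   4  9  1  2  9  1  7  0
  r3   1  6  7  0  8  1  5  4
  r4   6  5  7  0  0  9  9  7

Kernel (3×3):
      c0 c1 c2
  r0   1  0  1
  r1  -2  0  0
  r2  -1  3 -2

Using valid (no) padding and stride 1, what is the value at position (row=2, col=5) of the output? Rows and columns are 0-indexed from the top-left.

The receptive field on the input at this output position is [1 7 0 / 1 5 4 / 9 9 7]. Elementwise product with the kernel and sum: 1·1 + 0·1 + 1·-2 + 9·-1 + 9·3 + 7·-2.

3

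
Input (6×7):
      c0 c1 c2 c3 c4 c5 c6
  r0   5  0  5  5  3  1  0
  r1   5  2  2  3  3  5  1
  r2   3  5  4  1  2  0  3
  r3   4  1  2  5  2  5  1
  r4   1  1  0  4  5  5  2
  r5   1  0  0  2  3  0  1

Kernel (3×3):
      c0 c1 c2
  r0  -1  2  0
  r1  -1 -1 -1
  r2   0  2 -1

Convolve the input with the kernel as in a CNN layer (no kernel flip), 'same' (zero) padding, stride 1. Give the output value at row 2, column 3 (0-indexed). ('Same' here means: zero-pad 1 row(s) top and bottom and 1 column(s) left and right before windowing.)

The receptive field on the zero-padded input at this output position is [2 3 3 / 4 1 2 / 2 5 2]. Elementwise product with the kernel and sum: 2·-1 + 3·2 + 4·-1 + 1·-1 + 2·-1 + 5·2 + 2·-1.

5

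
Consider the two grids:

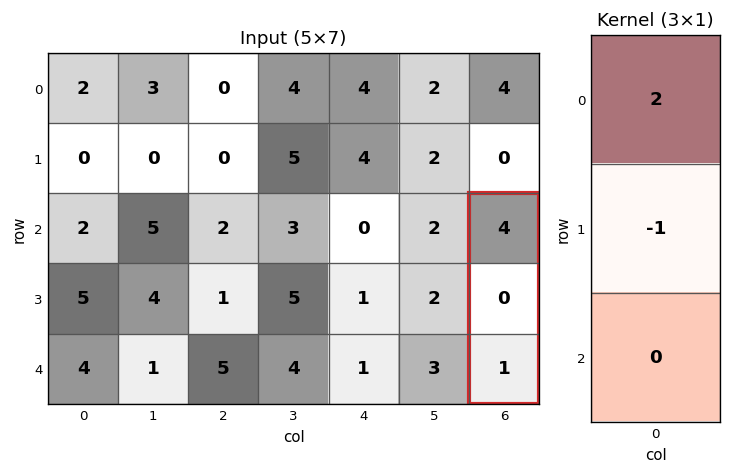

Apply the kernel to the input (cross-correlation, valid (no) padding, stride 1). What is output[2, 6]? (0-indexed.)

The receptive field on the input at this output position is [4 / 0 / 1]. Elementwise product with the kernel and sum: 4·2 + 0·-1.

8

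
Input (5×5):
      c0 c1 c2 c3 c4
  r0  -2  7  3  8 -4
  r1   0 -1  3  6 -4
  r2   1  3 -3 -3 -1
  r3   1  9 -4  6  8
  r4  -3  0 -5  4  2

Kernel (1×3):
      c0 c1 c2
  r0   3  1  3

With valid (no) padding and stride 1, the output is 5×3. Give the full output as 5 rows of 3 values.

10 48 5
8 18 3
-3 -3 -15
0 41 18
-24 7 -5

Output[0,0]: The receptive field on the input at this output position is [-2 7 3]. Elementwise product with the kernel and sum: -2·3 + 7·1 + 3·3.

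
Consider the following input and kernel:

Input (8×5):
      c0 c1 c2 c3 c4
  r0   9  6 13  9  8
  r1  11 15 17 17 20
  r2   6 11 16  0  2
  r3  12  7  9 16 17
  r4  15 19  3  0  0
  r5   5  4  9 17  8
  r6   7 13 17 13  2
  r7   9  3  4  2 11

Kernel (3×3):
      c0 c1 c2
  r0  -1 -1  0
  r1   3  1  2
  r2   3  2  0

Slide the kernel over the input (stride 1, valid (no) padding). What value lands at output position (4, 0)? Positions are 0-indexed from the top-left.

The receptive field on the input at this output position is [15 19 3 / 5 4 9 / 7 13 17]. Elementwise product with the kernel and sum: 15·-1 + 19·-1 + 5·3 + 4·1 + 9·2 + 7·3 + 13·2.

50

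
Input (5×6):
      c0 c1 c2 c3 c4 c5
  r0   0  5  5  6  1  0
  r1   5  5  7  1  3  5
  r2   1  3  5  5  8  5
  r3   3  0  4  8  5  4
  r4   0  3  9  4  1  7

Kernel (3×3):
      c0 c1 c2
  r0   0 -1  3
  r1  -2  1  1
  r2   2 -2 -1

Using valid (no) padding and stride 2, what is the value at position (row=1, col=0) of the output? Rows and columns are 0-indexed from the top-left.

The receptive field on the input at this output position is [1 3 5 / 3 0 4 / 0 3 9]. Elementwise product with the kernel and sum: 3·-1 + 5·3 + 3·-2 + 0·1 + 4·1 + 0·2 + 3·-2 + 9·-1.

-5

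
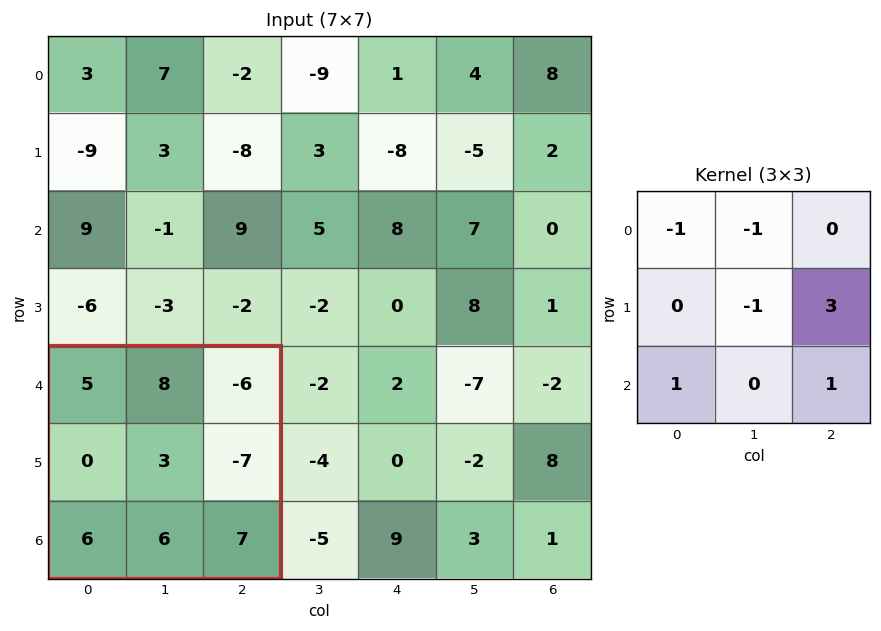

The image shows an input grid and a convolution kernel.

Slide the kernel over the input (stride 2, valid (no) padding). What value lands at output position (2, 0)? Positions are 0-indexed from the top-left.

-24

The receptive field on the input at this output position is [5 8 -6 / 0 3 -7 / 6 6 7]. Elementwise product with the kernel and sum: 5·-1 + 8·-1 + 3·-1 + -7·3 + 6·1 + 7·1.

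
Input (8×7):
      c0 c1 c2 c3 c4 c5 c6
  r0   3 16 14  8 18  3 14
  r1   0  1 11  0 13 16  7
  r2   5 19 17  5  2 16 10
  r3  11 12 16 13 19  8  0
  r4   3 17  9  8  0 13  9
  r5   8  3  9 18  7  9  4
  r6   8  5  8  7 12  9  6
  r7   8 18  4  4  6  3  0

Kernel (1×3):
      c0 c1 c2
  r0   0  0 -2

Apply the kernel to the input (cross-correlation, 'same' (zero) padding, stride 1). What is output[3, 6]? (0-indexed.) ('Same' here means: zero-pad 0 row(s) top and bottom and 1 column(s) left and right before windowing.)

The receptive field on the zero-padded input at this output position is [8 0 0]. Elementwise product with the kernel and sum: 0·-2.

0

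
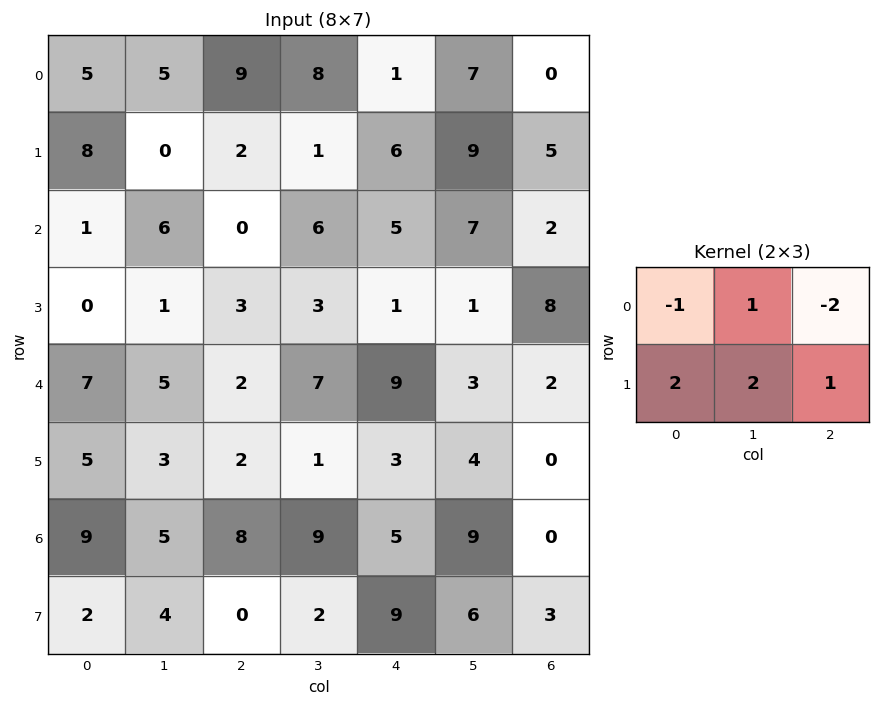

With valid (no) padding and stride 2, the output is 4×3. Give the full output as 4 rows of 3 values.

0 9 41
10 9 10
12 -4 4
-8 4 37

Output[0,0]: The receptive field on the input at this output position is [5 5 9 / 8 0 2]. Elementwise product with the kernel and sum: 5·-1 + 5·1 + 9·-2 + 8·2 + 0·2 + 2·1.
Output[0,1]: The receptive field on the input at this output position is [9 8 1 / 2 1 6]. Elementwise product with the kernel and sum: 9·-1 + 8·1 + 1·-2 + 2·2 + 1·2 + 6·1.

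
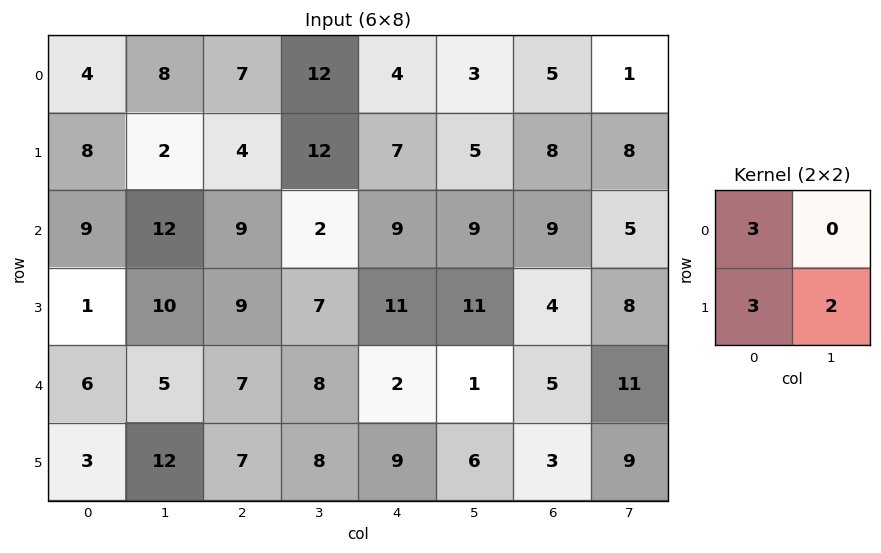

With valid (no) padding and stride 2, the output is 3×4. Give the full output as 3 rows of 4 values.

Output[0,0]: The receptive field on the input at this output position is [4 8 / 8 2]. Elementwise product with the kernel and sum: 4·3 + 8·3 + 2·2.
Output[0,1]: The receptive field on the input at this output position is [7 12 / 4 12]. Elementwise product with the kernel and sum: 7·3 + 4·3 + 12·2.

40 57 43 55
50 68 82 55
51 58 45 42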